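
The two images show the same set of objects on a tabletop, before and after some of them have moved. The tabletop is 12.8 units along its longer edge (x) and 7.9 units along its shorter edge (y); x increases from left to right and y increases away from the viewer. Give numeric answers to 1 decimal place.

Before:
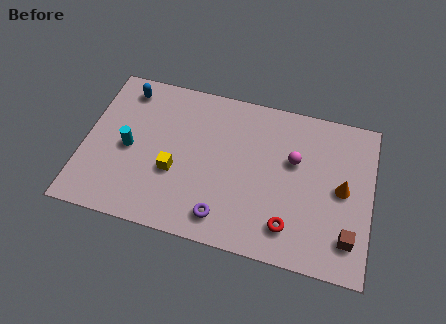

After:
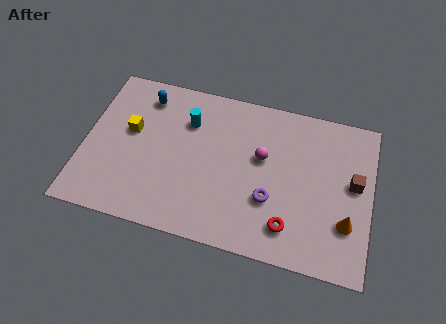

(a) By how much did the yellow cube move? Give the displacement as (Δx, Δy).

(-2.1, 1.6)

The yellow cube started near (4.1, 3.0) and ended near (2.0, 4.6).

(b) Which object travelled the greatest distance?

the cyan cylinder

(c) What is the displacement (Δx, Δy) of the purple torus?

(2.0, 1.4)

The purple torus was at about (6.4, 1.3) and moved to about (8.4, 2.7).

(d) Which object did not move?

the red torus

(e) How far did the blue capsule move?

0.9

From (1.6, 6.7) to (2.5, 6.5), the blue capsule covered √(0.9² + 0.2²) ≈ 0.9 units.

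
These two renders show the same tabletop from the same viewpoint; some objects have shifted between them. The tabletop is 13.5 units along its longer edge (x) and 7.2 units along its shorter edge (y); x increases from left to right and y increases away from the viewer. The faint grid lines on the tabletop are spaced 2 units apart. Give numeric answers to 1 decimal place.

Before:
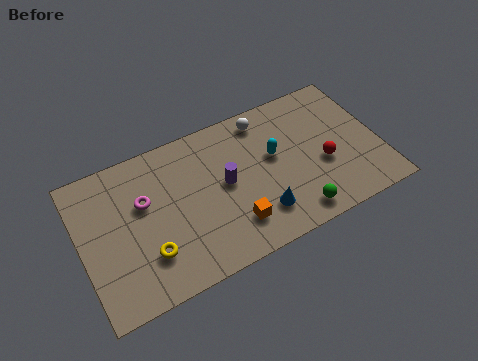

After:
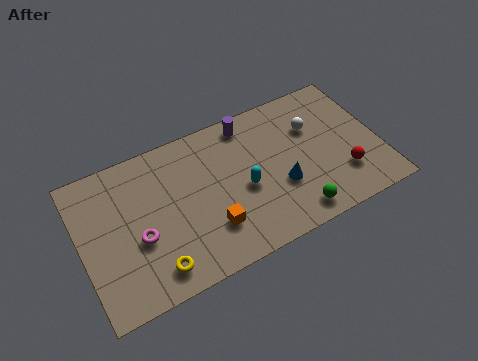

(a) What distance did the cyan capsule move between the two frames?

1.8

The cyan capsule was near (8.8, 4.2) before and (7.3, 3.2) after, so it travelled √(1.5² + 1.0²) ≈ 1.8 units.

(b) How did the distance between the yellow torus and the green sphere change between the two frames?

-0.3

They were about 6.6 units apart before and 6.3 after — 0.3 units closer together.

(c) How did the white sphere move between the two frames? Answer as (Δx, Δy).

(2.1, -1.3)

From the two frames, the white sphere sits at roughly (8.6, 6.2) before and (10.7, 4.9) after.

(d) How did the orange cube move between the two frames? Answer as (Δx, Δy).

(-1.0, 0.3)

From the two frames, the orange cube sits at roughly (6.6, 1.7) before and (5.6, 2.0) after.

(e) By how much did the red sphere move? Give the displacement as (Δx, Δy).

(0.8, -0.9)

The red sphere started near (10.9, 2.9) and ended near (11.7, 2.0).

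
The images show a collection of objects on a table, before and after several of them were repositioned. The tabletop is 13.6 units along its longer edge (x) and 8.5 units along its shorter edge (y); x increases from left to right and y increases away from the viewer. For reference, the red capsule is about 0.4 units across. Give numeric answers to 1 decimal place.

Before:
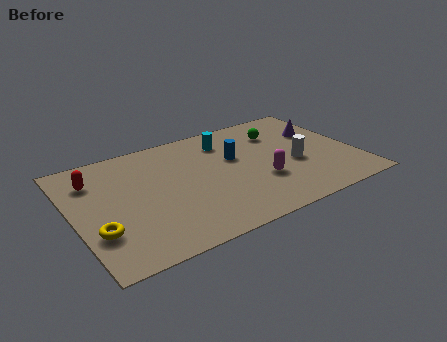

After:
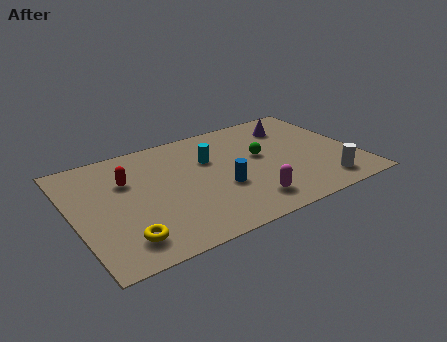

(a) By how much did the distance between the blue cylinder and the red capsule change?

-1.9

Before: roughly 6.8 units apart; after: 4.9. That's 1.9 units closer together.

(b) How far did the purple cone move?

1.6

The purple cone was near (12.2, 5.6) before and (11.0, 6.6) after, so it travelled √(1.2² + 1.0²) ≈ 1.6 units.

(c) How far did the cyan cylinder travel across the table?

1.5

The cyan cylinder was near (7.7, 6.7) before and (6.7, 5.6) after, so it travelled √(1.0² + 1.1²) ≈ 1.5 units.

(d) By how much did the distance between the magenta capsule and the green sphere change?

-0.3

They were about 3.7 units apart before and 3.4 after — 0.3 units closer together.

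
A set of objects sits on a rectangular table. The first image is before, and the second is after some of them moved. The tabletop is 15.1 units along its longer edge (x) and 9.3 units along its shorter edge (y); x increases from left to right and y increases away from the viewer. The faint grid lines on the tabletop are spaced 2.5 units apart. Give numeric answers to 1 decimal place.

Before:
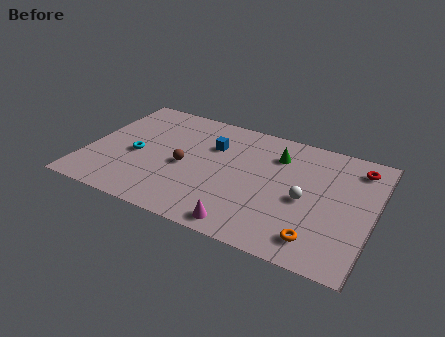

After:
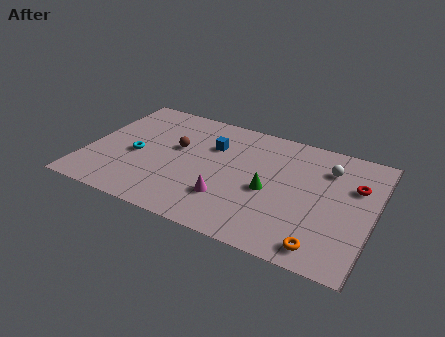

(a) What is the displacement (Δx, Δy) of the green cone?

(-0.1, -2.9)

The green cone was at about (9.8, 7.0) and moved to about (9.7, 4.1).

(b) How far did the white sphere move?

2.9

The white sphere moved from about (11.6, 4.2) to (12.5, 7.0), a distance of √(0.9² + 2.8²) ≈ 2.9.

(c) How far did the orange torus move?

0.5

From (12.5, 1.6) to (12.8, 1.2), the orange torus covered √(0.3² + 0.4²) ≈ 0.5 units.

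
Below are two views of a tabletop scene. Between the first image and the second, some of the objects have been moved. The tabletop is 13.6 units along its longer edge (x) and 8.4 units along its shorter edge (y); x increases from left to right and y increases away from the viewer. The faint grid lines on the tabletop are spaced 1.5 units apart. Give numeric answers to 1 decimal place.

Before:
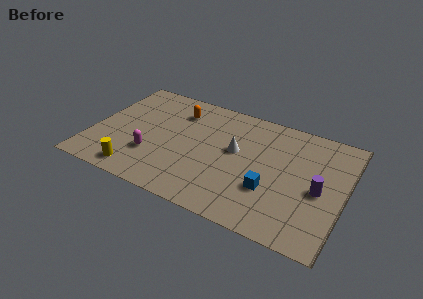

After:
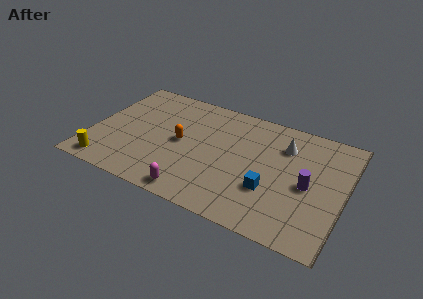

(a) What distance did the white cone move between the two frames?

2.9

The white cone moved from about (7.7, 4.8) to (10.2, 6.2), a distance of √(2.5² + 1.4²) ≈ 2.9.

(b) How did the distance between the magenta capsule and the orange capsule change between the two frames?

-0.5

The distance was about 4.0 in the first image and 3.5 in the second, so they moved 0.5 units closer together.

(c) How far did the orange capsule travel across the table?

2.4

The orange capsule moved from about (4.3, 6.5) to (4.8, 4.2), a distance of √(0.5² + 2.3²) ≈ 2.4.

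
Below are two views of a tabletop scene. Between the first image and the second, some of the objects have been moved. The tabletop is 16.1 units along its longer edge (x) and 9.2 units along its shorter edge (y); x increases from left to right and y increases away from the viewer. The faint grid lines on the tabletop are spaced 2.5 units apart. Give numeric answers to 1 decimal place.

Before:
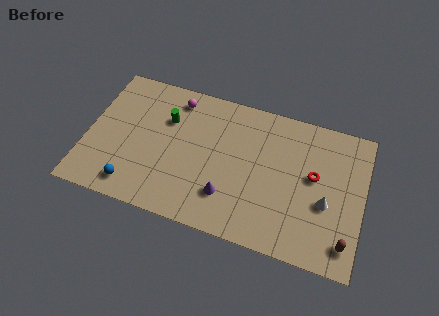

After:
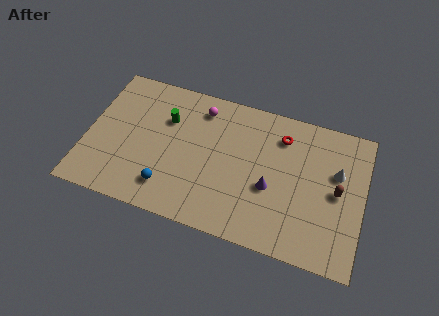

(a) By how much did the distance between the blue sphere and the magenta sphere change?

-0.8

Before: roughly 6.7 units apart; after: 5.9. That's 0.8 units closer together.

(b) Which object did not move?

the green cylinder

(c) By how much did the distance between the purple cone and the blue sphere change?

+0.6

Before: roughly 5.5 units apart; after: 6.1. That's 0.6 units further apart.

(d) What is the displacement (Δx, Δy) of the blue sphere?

(2.0, 0.5)

From the two frames, the blue sphere sits at roughly (3.0, 1.4) before and (5.0, 1.9) after.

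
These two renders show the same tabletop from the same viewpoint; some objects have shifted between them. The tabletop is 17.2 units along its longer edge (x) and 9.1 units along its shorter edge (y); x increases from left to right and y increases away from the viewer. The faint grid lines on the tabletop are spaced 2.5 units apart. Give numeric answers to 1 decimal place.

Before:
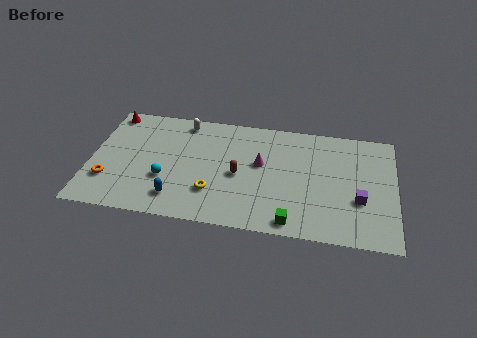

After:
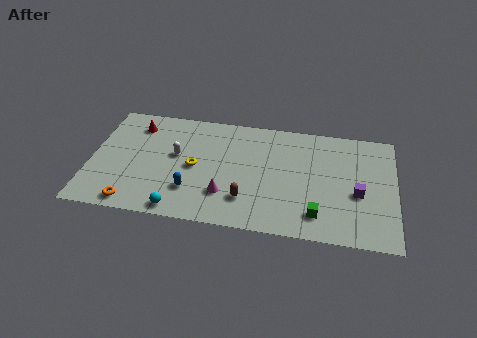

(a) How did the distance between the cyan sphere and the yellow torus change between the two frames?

+0.8

They were about 2.8 units apart before and 3.6 after — 0.8 units further apart.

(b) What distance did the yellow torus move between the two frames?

2.1

The yellow torus was near (7.0, 2.6) before and (5.9, 4.4) after, so it travelled √(1.1² + 1.8²) ≈ 2.1 units.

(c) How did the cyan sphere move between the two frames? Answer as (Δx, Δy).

(0.9, -2.3)

The cyan sphere was at about (4.3, 3.2) and moved to about (5.2, 0.9).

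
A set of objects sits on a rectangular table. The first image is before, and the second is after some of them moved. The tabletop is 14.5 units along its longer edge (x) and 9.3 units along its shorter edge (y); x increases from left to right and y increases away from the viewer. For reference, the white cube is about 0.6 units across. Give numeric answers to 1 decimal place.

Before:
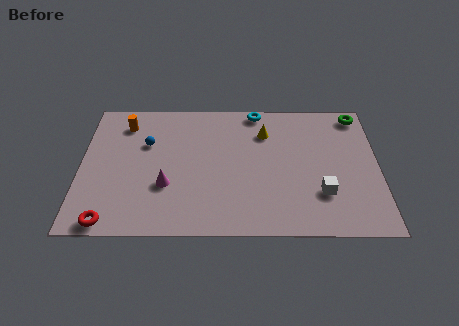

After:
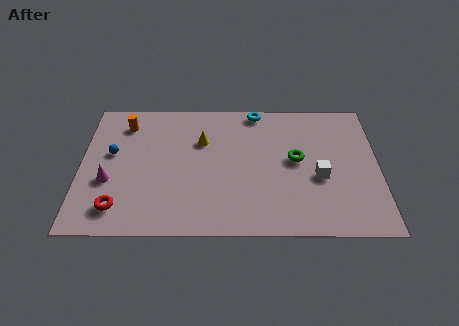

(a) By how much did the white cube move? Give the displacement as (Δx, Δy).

(-0.1, 1.1)

The white cube started near (11.7, 2.7) and ended near (11.6, 3.8).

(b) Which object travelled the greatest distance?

the green torus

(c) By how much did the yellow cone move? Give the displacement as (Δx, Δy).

(-3.1, -0.6)

From the two frames, the yellow cone sits at roughly (9.0, 6.9) before and (5.9, 6.3) after.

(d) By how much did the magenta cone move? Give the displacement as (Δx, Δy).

(-2.8, 0.3)

From the two frames, the magenta cone sits at roughly (4.2, 3.2) before and (1.4, 3.5) after.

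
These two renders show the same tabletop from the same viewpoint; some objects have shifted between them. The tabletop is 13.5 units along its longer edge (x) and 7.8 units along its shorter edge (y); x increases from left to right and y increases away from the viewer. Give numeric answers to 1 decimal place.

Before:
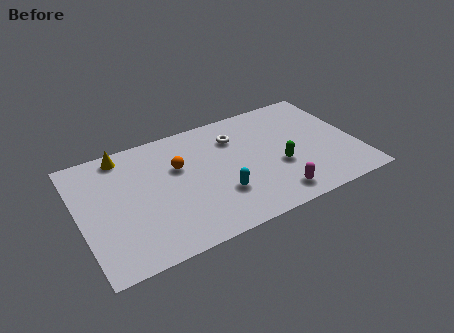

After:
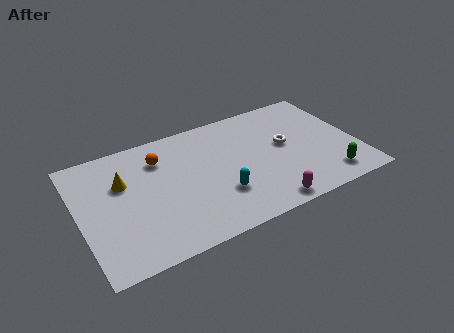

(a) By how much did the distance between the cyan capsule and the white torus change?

+0.4

They were about 3.6 units apart before and 4.0 after — 0.4 units further apart.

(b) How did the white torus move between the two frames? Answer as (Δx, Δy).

(2.3, -1.5)

The white torus started near (7.8, 5.8) and ended near (10.1, 4.3).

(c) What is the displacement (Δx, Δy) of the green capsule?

(2.2, -1.7)

The green capsule started near (9.6, 3.0) and ended near (11.8, 1.3).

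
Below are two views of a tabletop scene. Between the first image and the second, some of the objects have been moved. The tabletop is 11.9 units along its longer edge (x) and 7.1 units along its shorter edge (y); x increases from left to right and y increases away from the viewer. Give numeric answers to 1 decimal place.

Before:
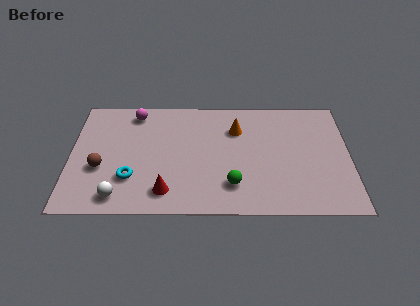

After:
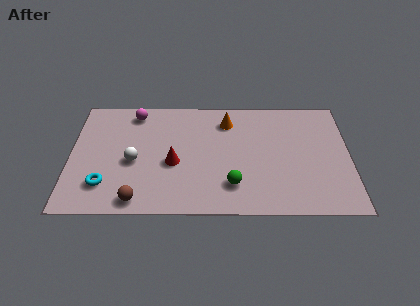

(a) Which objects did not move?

the green sphere and the magenta sphere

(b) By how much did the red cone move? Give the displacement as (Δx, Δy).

(0.3, 1.7)

From the two frames, the red cone sits at roughly (4.1, 1.3) before and (4.4, 3.0) after.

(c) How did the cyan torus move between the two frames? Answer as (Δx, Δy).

(-1.1, -0.4)

The cyan torus started near (2.6, 2.1) and ended near (1.5, 1.7).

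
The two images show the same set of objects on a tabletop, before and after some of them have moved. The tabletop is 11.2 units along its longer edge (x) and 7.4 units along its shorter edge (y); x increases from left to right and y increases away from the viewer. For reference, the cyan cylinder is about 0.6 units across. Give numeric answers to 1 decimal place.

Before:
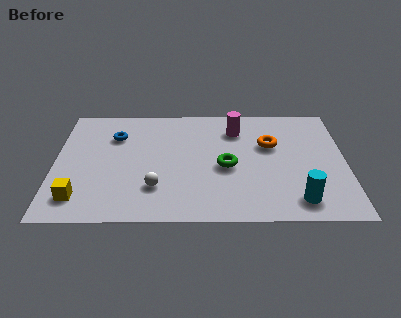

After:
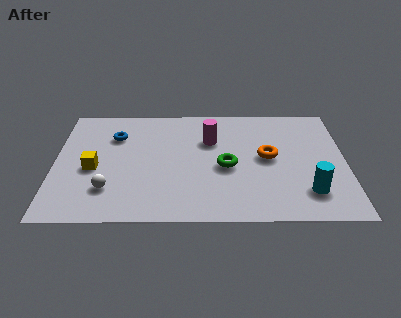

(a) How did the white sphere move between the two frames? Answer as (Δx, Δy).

(-1.8, -0.1)

The white sphere started near (3.9, 2.0) and ended near (2.1, 1.9).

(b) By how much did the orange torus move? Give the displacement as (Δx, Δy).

(-0.1, -0.8)

From the two frames, the orange torus sits at roughly (8.3, 4.7) before and (8.2, 3.9) after.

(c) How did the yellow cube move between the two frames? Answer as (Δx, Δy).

(0.5, 1.8)

The yellow cube started near (1.0, 1.4) and ended near (1.5, 3.2).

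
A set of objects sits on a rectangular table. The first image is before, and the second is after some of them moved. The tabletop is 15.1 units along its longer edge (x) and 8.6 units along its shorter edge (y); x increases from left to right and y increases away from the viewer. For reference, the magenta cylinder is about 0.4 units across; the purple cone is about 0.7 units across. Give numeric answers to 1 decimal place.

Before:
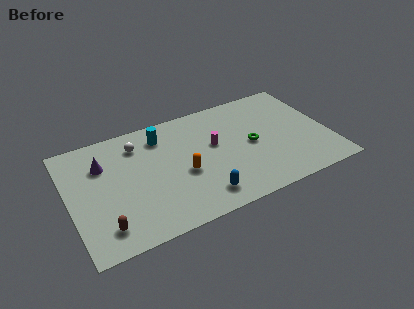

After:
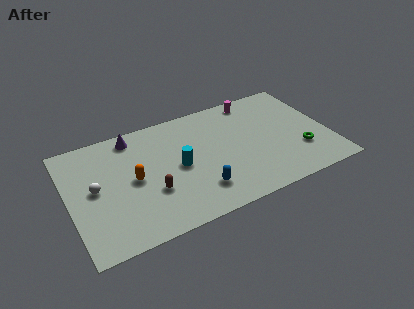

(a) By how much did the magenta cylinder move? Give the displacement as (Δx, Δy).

(2.7, 2.6)

From the two frames, the magenta cylinder sits at roughly (8.5, 5.0) before and (11.2, 7.6) after.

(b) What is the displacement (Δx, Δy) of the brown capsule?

(2.9, 1.4)

The brown capsule was at about (1.7, 1.6) and moved to about (4.6, 3.0).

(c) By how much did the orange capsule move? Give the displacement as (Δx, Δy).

(-2.8, 0.7)

The orange capsule started near (6.5, 3.6) and ended near (3.7, 4.3).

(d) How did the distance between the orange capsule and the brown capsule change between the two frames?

-3.6

Before: roughly 5.2 units apart; after: 1.6. That's 3.6 units closer together.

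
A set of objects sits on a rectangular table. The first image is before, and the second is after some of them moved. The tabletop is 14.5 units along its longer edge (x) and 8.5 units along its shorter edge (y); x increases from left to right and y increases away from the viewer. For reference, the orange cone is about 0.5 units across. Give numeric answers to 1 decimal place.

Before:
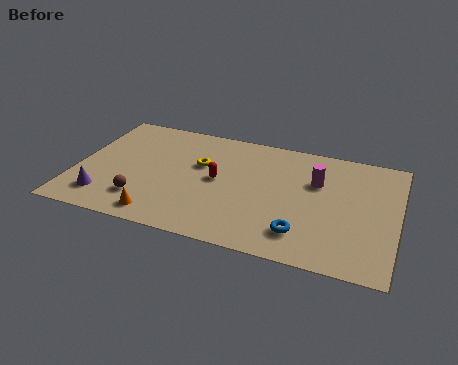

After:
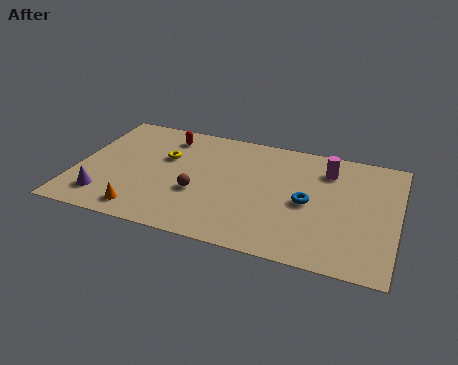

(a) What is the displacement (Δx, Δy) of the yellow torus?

(-1.6, 0.1)

From the two frames, the yellow torus sits at roughly (5.5, 5.3) before and (3.9, 5.4) after.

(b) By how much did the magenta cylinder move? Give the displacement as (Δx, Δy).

(0.4, 1.0)

From the two frames, the magenta cylinder sits at roughly (10.8, 5.6) before and (11.2, 6.6) after.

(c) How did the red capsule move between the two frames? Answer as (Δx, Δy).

(-2.6, 2.6)

From the two frames, the red capsule sits at roughly (6.4, 4.4) before and (3.8, 7.0) after.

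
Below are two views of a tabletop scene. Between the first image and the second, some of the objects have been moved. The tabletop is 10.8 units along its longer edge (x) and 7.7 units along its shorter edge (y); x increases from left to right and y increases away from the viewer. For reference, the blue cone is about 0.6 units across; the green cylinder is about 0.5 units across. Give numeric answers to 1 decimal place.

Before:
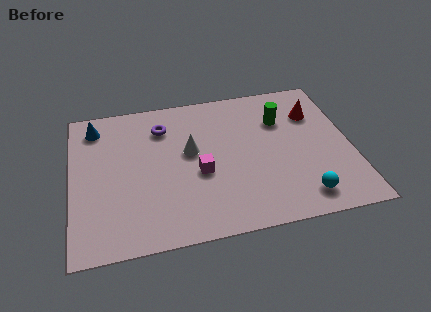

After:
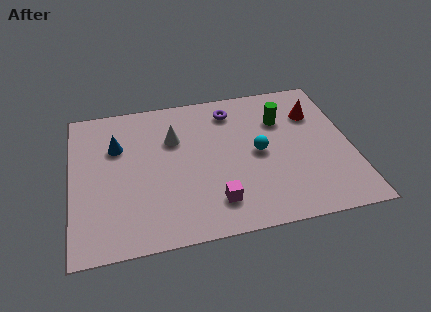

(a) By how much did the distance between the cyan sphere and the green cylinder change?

-2.3

They were about 4.2 units apart before and 1.9 after — 2.3 units closer together.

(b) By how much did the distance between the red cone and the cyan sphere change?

-1.5

Before: roughly 4.4 units apart; after: 2.9. That's 1.5 units closer together.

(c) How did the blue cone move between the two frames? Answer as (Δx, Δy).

(0.8, -1.2)

The blue cone started near (1.0, 6.4) and ended near (1.8, 5.2).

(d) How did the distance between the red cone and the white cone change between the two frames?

+0.5

They were about 5.0 units apart before and 5.5 after — 0.5 units further apart.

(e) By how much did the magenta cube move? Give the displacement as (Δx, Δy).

(0.5, -1.6)

The magenta cube started near (4.9, 3.2) and ended near (5.4, 1.6).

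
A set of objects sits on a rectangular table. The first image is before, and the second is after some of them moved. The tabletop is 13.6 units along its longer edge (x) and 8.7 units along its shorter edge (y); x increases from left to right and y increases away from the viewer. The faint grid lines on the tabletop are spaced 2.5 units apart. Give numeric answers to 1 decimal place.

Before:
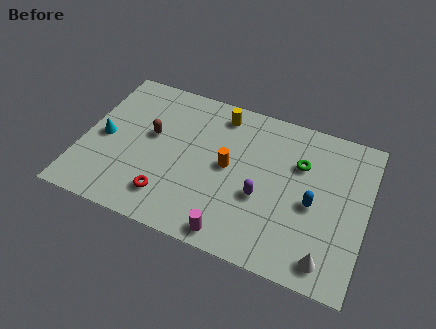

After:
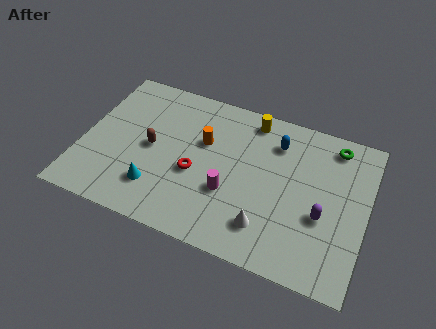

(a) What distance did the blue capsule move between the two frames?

3.4

The blue capsule moved from about (11.1, 3.9) to (9.1, 6.7), a distance of √(2.0² + 2.8²) ≈ 3.4.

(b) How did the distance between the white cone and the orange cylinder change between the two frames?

-1.0

They were about 6.0 units apart before and 5.0 after — 1.0 units closer together.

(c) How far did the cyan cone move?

3.4

The cyan cone was near (1.0, 4.1) before and (3.8, 2.1) after, so it travelled √(2.8² + 2.0²) ≈ 3.4 units.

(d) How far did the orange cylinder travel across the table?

1.6

From (7.0, 4.5) to (5.7, 5.5), the orange cylinder covered √(1.3² + 1.0²) ≈ 1.6 units.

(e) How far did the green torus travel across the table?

2.2

The green torus moved from about (10.3, 5.9) to (11.8, 7.5), a distance of √(1.5² + 1.6²) ≈ 2.2.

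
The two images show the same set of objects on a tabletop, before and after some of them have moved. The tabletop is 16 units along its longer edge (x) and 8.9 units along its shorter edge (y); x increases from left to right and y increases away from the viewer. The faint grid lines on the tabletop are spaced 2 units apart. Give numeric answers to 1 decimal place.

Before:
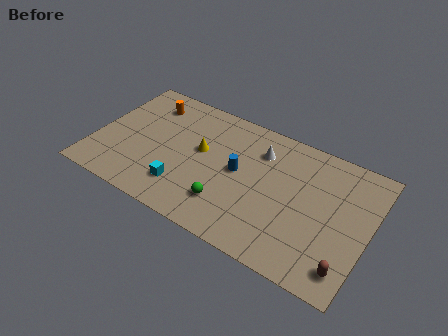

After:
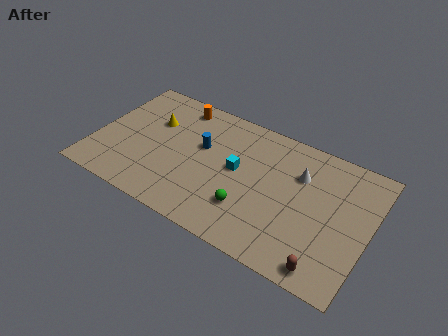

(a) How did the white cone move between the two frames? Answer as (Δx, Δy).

(2.4, -0.5)

From the two frames, the white cone sits at roughly (9.4, 6.7) before and (11.8, 6.2) after.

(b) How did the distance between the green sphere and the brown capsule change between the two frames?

-2.1

They were about 7.0 units apart before and 4.9 after — 2.1 units closer together.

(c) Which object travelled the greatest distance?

the cyan cube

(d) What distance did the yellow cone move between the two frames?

3.1

The yellow cone moved from about (6.1, 5.1) to (3.1, 5.9), a distance of √(3.0² + 0.8²) ≈ 3.1.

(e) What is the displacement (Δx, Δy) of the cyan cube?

(2.8, 2.7)

The cyan cube started near (5.5, 2.1) and ended near (8.3, 4.8).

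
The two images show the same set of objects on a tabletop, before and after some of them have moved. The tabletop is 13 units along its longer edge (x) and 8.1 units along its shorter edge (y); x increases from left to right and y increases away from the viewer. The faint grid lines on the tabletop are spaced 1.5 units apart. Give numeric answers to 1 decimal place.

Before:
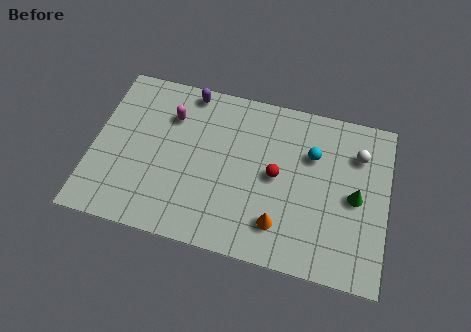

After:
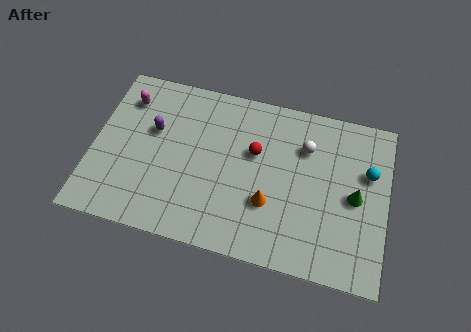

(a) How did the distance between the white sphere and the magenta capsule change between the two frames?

-0.3

Before: roughly 8.3 units apart; after: 8.0. That's 0.3 units closer together.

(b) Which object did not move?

the green cone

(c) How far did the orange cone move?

1.0

From (8.4, 1.8) to (7.9, 2.7), the orange cone covered √(0.5² + 0.9²) ≈ 1.0 units.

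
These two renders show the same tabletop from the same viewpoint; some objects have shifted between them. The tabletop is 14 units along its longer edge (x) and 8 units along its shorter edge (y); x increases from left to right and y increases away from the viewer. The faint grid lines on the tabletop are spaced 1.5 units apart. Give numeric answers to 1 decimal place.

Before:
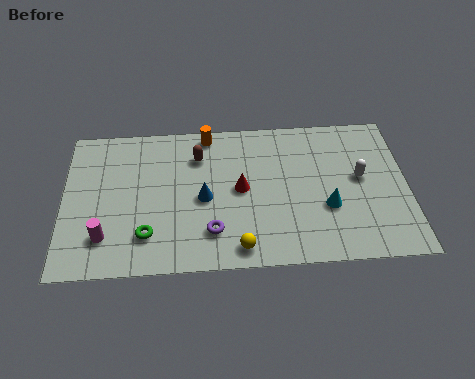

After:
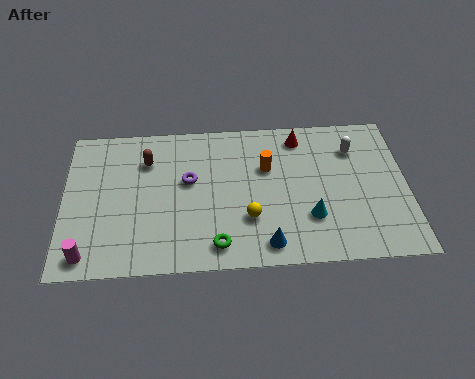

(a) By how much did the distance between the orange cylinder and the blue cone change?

+0.6

The distance was about 3.5 in the first image and 4.1 in the second, so they moved 0.6 units further apart.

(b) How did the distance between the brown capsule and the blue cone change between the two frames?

+4.5

The distance was about 2.3 in the first image and 6.8 in the second, so they moved 4.5 units further apart.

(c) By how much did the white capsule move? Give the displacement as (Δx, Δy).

(-0.2, 1.6)

The white capsule was at about (12.1, 4.4) and moved to about (11.9, 6.0).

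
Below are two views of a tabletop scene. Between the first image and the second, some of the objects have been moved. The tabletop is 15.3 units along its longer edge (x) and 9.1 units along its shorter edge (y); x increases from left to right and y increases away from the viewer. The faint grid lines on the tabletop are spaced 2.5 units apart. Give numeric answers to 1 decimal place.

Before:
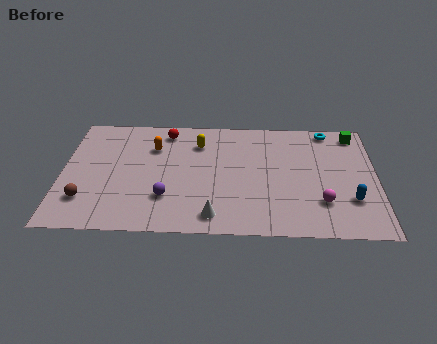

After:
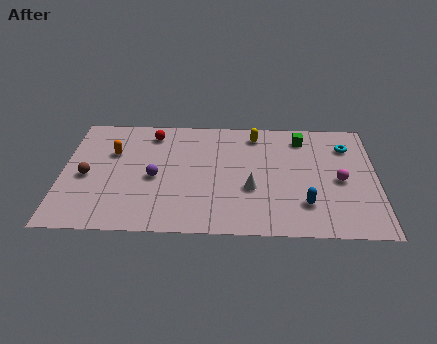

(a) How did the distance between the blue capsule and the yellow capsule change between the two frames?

-2.6

They were about 8.5 units apart before and 5.9 after — 2.6 units closer together.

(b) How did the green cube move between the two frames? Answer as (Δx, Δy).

(-2.6, -0.4)

The green cube was at about (14.3, 7.9) and moved to about (11.7, 7.5).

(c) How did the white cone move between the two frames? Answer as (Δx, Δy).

(1.8, 2.1)

The white cone was at about (7.4, 1.3) and moved to about (9.2, 3.4).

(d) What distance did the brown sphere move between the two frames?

1.8

From (1.2, 2.3) to (1.2, 4.1), the brown sphere covered √(0.0² + 1.8²) ≈ 1.8 units.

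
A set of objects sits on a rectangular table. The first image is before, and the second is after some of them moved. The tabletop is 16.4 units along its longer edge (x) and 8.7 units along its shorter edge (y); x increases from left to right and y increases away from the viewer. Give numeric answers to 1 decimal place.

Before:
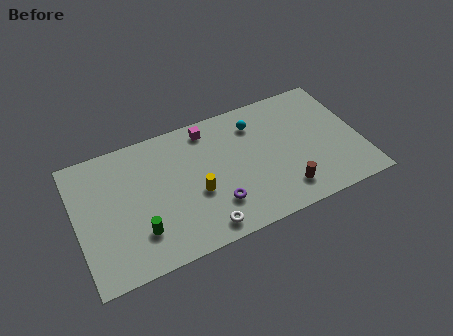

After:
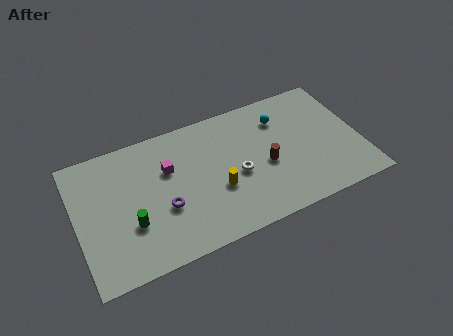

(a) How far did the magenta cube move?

3.1

The magenta cube moved from about (7.9, 7.5) to (5.4, 5.7), a distance of √(2.5² + 1.8²) ≈ 3.1.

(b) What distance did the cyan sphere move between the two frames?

1.5

The cyan sphere was near (10.6, 6.8) before and (12.1, 6.6) after, so it travelled √(1.5² + 0.2²) ≈ 1.5 units.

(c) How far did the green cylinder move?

0.8

From (3.4, 2.3) to (3.0, 3.0), the green cylinder covered √(0.4² + 0.7²) ≈ 0.8 units.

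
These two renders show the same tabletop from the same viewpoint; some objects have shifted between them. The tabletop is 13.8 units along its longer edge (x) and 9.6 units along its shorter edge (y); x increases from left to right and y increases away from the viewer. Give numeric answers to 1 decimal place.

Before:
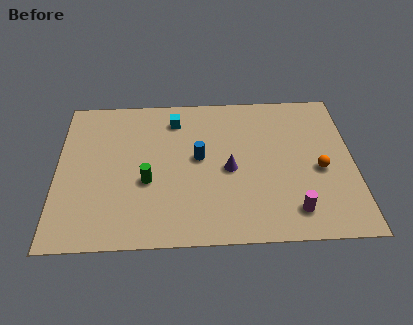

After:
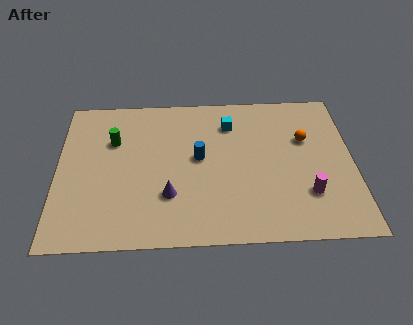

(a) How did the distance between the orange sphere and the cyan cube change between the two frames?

-3.9

Before: roughly 7.6 units apart; after: 3.7. That's 3.9 units closer together.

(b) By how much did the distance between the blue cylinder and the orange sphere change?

-0.6

They were about 5.7 units apart before and 5.1 after — 0.6 units closer together.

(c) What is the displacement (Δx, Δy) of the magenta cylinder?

(0.7, 1.0)

From the two frames, the magenta cylinder sits at roughly (10.9, 1.7) before and (11.6, 2.7) after.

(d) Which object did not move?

the blue cylinder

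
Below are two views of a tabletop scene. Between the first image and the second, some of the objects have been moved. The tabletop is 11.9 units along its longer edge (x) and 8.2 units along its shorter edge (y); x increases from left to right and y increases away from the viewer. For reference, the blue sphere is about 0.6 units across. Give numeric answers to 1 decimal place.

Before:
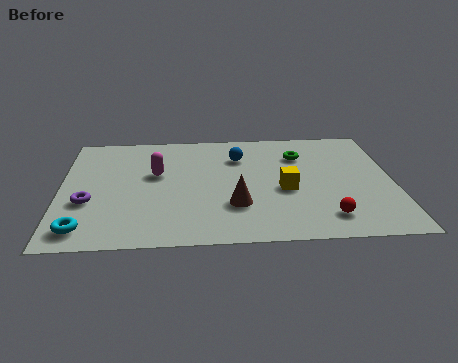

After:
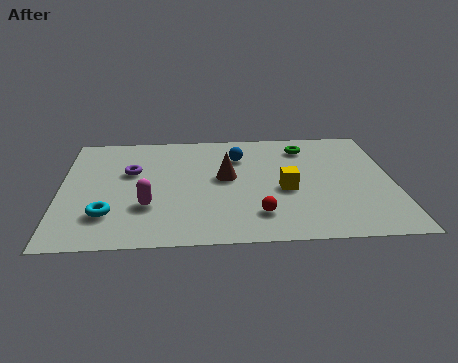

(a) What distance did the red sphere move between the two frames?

2.4

The red sphere moved from about (9.4, 1.5) to (7.0, 1.8), a distance of √(2.4² + 0.3²) ≈ 2.4.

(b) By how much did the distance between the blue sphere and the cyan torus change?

-1.2

Before: roughly 7.3 units apart; after: 6.1. That's 1.2 units closer together.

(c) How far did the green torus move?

0.6

The green torus moved from about (8.6, 6.0) to (8.8, 6.6), a distance of √(0.2² + 0.6²) ≈ 0.6.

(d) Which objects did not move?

the blue sphere and the yellow cube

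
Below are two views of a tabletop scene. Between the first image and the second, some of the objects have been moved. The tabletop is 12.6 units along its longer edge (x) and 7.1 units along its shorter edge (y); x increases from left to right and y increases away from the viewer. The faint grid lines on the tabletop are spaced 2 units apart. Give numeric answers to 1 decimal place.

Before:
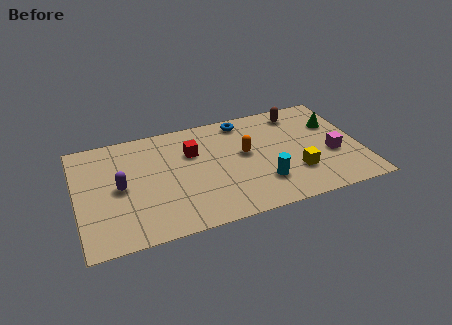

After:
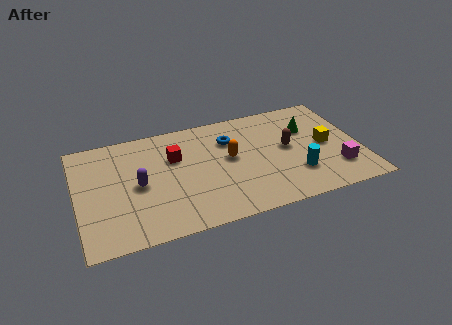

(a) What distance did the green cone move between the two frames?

1.2

The green cone moved from about (11.6, 4.8) to (10.4, 4.8), a distance of √(1.2² + 0.0²) ≈ 1.2.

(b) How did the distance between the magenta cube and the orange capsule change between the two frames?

+1.1

The distance was about 4.0 in the first image and 5.1 in the second, so they moved 1.1 units further apart.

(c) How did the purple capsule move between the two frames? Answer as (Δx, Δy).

(0.8, -0.1)

The purple capsule was at about (1.9, 3.5) and moved to about (2.7, 3.4).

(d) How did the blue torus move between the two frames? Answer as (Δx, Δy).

(-0.7, -1.1)

The blue torus started near (7.6, 6.2) and ended near (6.9, 5.1).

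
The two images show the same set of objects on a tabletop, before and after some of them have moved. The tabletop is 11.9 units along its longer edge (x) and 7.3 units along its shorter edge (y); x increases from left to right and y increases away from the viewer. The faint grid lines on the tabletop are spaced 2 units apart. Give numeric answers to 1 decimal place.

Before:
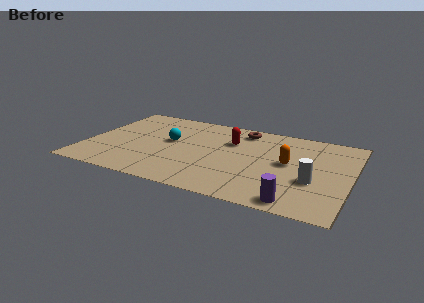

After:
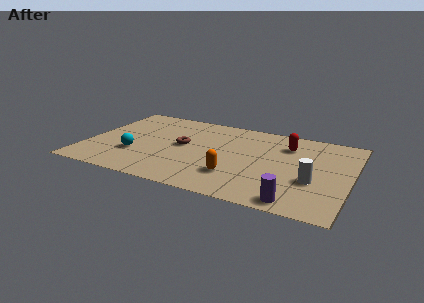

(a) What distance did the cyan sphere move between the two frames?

2.2

The cyan sphere was near (3.7, 4.1) before and (2.3, 2.4) after, so it travelled √(1.4² + 1.7²) ≈ 2.2 units.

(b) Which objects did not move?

the purple cylinder and the white cylinder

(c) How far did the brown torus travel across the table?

3.4

From (6.8, 6.2) to (4.3, 3.9), the brown torus covered √(2.5² + 2.3²) ≈ 3.4 units.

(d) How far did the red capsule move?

2.5

The red capsule moved from about (6.4, 5.0) to (8.9, 5.5), a distance of √(2.5² + 0.5²) ≈ 2.5.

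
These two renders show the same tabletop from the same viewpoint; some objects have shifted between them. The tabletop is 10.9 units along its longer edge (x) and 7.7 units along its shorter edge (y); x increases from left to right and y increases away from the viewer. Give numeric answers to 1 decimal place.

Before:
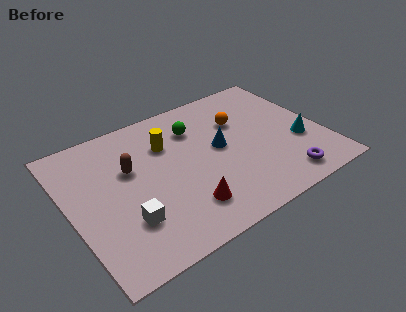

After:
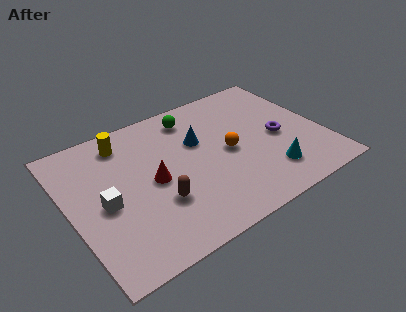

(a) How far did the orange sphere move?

1.7

From (7.6, 5.2) to (6.8, 3.7), the orange sphere covered √(0.8² + 1.5²) ≈ 1.7 units.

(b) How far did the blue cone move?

1.1

The blue cone moved from about (6.5, 4.1) to (5.7, 4.9), a distance of √(0.8² + 0.8²) ≈ 1.1.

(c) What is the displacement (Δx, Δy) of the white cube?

(-0.7, 1.3)

The white cube was at about (2.1, 2.2) and moved to about (1.4, 3.5).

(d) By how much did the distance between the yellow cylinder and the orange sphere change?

+1.7

They were about 3.2 units apart before and 4.9 after — 1.7 units further apart.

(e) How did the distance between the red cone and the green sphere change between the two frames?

-0.7

They were about 4.2 units apart before and 3.5 after — 0.7 units closer together.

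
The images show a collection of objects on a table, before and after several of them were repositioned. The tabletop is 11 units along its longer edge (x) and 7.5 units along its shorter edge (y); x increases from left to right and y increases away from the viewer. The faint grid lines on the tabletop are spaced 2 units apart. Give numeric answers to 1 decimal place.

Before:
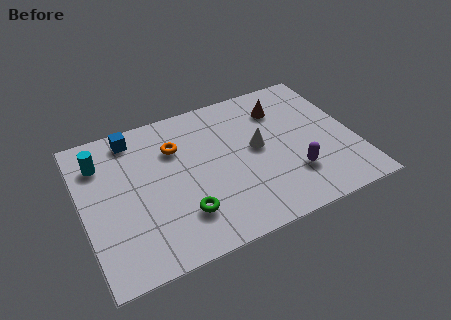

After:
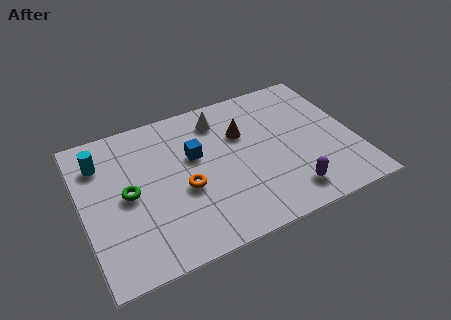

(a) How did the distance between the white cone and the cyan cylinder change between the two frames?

-1.5

They were about 6.4 units apart before and 4.9 after — 1.5 units closer together.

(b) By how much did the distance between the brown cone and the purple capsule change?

+0.4

The distance was about 3.6 in the first image and 4.0 in the second, so they moved 0.4 units further apart.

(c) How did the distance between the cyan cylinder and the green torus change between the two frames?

-2.6

They were about 4.8 units apart before and 2.2 after — 2.6 units closer together.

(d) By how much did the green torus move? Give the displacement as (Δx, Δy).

(-2.0, 1.8)

The green torus was at about (3.8, 1.9) and moved to about (1.8, 3.7).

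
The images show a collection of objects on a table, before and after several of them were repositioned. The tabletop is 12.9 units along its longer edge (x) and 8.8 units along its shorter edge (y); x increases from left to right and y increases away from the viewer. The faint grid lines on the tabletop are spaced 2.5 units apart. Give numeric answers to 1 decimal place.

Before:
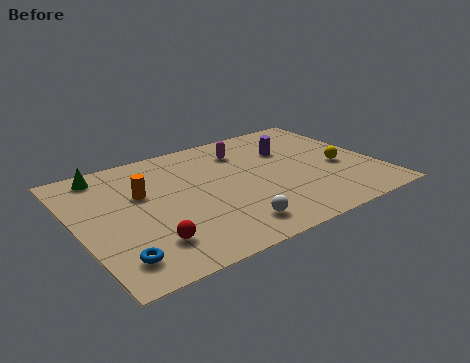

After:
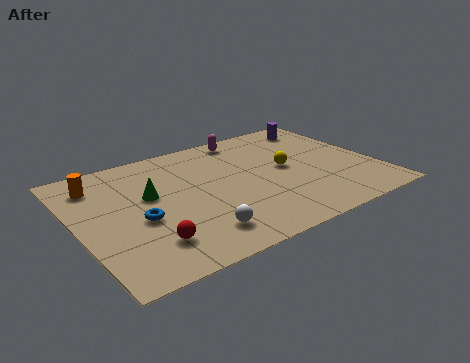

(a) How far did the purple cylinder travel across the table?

2.3

The purple cylinder moved from about (9.5, 6.0) to (11.3, 7.4), a distance of √(1.8² + 1.4²) ≈ 2.3.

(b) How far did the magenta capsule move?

1.0

From (7.6, 6.8) to (7.9, 7.8), the magenta capsule covered √(0.3² + 1.0²) ≈ 1.0 units.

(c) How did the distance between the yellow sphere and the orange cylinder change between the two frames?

-0.3

Before: roughly 8.6 units apart; after: 8.3. That's 0.3 units closer together.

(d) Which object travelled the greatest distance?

the green cone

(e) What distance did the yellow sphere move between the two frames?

2.4

The yellow sphere was near (11.3, 3.7) before and (9.1, 4.6) after, so it travelled √(2.2² + 0.9²) ≈ 2.4 units.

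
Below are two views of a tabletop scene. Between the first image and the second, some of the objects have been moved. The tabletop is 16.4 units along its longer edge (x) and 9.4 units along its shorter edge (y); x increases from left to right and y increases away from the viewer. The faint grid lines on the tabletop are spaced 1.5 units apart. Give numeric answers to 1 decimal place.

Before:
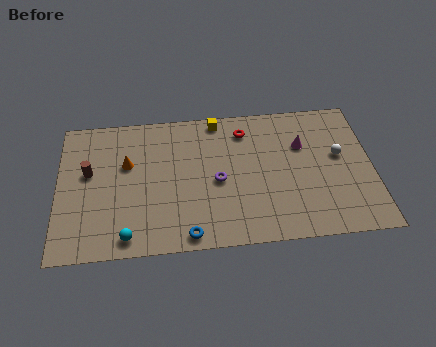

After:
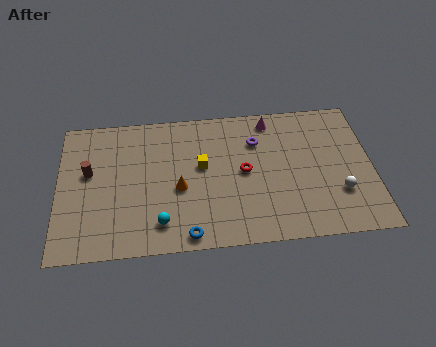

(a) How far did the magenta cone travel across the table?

2.5

The magenta cone was near (12.8, 6.3) before and (11.2, 8.2) after, so it travelled √(1.6² + 1.9²) ≈ 2.5 units.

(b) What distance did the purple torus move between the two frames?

3.3

The purple torus was near (8.3, 4.3) before and (10.4, 6.8) after, so it travelled √(2.1² + 2.5²) ≈ 3.3 units.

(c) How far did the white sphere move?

2.5

The white sphere moved from about (14.7, 5.4) to (14.6, 2.9), a distance of √(0.1² + 2.5²) ≈ 2.5.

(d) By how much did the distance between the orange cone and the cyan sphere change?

-2.4

Before: roughly 4.8 units apart; after: 2.4. That's 2.4 units closer together.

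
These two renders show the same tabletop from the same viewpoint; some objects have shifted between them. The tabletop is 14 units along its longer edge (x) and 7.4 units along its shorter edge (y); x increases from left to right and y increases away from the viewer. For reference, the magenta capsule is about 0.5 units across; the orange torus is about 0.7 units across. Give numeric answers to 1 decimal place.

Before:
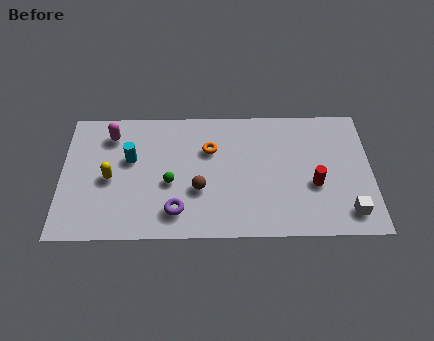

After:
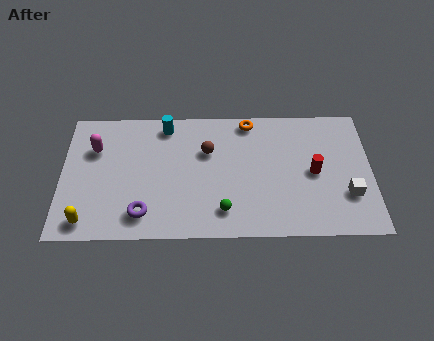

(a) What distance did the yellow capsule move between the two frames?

2.6

The yellow capsule was near (2.2, 3.4) before and (1.2, 1.0) after, so it travelled √(1.0² + 2.4²) ≈ 2.6 units.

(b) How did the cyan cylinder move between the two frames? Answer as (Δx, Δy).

(1.6, 1.9)

The cyan cylinder was at about (3.1, 4.5) and moved to about (4.7, 6.4).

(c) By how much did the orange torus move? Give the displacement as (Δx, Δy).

(1.8, 1.6)

The orange torus was at about (6.7, 5.0) and moved to about (8.5, 6.6).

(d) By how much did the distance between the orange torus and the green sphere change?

+2.6

The distance was about 2.6 in the first image and 5.2 in the second, so they moved 2.6 units further apart.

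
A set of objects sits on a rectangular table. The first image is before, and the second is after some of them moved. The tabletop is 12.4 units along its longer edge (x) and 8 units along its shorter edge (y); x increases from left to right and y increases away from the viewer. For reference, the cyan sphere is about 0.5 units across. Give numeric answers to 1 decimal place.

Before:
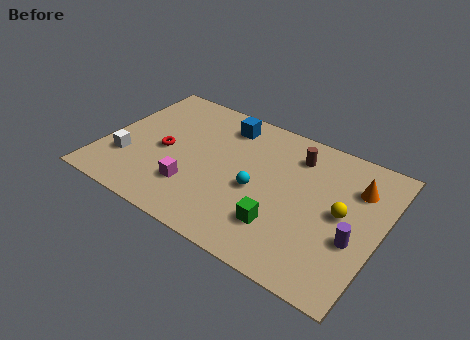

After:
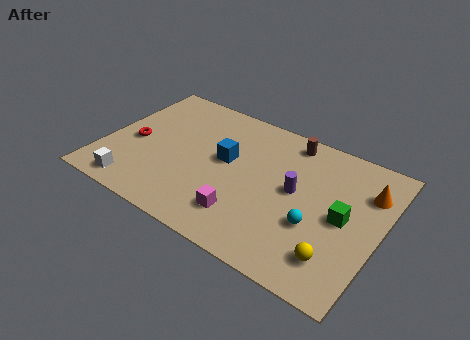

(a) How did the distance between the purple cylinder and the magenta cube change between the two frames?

-4.0

Before: roughly 7.1 units apart; after: 3.1. That's 4.0 units closer together.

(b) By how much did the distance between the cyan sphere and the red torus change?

+4.1

They were about 4.3 units apart before and 8.4 after — 4.1 units further apart.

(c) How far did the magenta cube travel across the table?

2.4

The magenta cube moved from about (4.3, 2.2) to (6.7, 1.8), a distance of √(2.4² + 0.4²) ≈ 2.4.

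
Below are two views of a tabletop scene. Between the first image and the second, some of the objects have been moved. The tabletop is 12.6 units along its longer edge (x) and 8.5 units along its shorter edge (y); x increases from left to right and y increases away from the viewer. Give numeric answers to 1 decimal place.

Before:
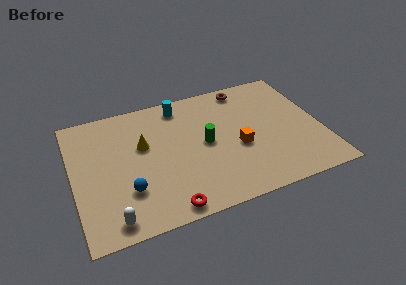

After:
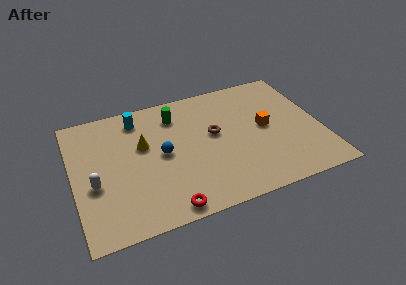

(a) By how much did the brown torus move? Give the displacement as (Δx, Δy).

(-1.9, -2.7)

The brown torus started near (9.1, 7.5) and ended near (7.2, 4.8).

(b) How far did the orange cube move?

1.7

From (8.3, 3.5) to (9.8, 4.4), the orange cube covered √(1.5² + 0.9²) ≈ 1.7 units.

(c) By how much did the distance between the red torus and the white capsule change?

+1.6

The distance was about 2.7 in the first image and 4.3 in the second, so they moved 1.6 units further apart.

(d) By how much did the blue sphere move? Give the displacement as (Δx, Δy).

(1.9, 1.8)

From the two frames, the blue sphere sits at roughly (2.6, 2.5) before and (4.5, 4.3) after.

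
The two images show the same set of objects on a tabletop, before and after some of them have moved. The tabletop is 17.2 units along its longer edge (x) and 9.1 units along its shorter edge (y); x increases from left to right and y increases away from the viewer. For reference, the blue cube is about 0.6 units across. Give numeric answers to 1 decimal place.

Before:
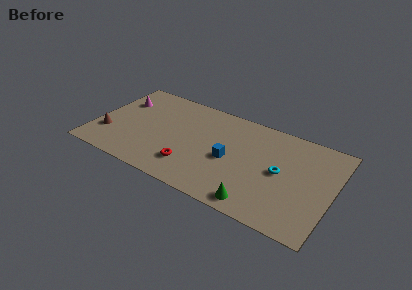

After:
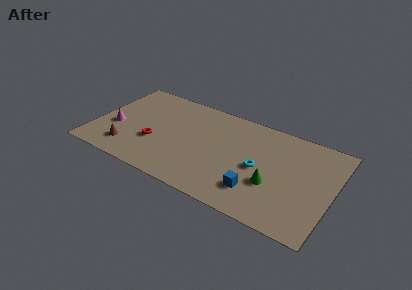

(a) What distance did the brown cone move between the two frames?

1.8

The brown cone moved from about (1.1, 2.7) to (2.7, 1.9), a distance of √(1.6² + 0.8²) ≈ 1.8.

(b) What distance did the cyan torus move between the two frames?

1.5

The cyan torus moved from about (13.5, 4.6) to (12.0, 4.3), a distance of √(1.5² + 0.3²) ≈ 1.5.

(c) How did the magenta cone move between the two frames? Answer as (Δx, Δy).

(0.0, -2.8)

The magenta cone was at about (1.5, 6.4) and moved to about (1.5, 3.6).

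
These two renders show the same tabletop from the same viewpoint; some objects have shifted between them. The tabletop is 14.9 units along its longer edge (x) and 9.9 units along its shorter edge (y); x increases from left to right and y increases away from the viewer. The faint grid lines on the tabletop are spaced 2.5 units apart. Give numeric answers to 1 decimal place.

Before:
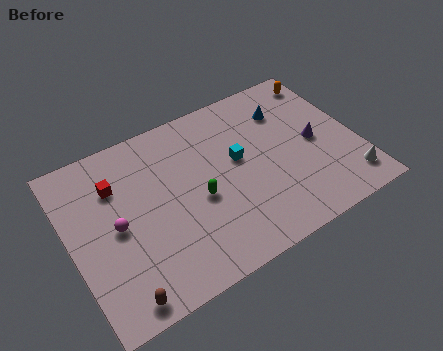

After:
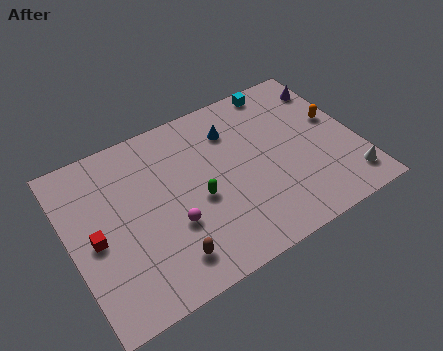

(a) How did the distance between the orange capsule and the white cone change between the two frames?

-2.8

The distance was about 6.8 in the first image and 4.0 in the second, so they moved 2.8 units closer together.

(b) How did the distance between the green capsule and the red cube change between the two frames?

+0.5

The distance was about 4.8 in the first image and 5.3 in the second, so they moved 0.5 units further apart.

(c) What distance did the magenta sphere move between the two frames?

3.0

The magenta sphere moved from about (2.3, 4.8) to (5.0, 3.5), a distance of √(2.7² + 1.3²) ≈ 3.0.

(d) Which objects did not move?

the white cone and the green capsule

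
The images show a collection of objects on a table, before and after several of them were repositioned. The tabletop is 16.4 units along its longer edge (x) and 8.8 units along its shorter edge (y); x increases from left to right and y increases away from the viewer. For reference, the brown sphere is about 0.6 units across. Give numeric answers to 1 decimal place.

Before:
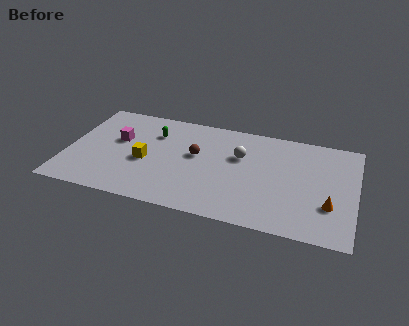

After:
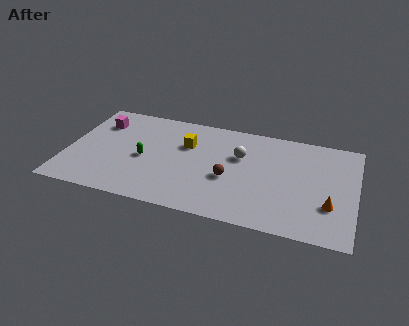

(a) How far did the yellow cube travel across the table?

3.0

From (4.5, 3.8) to (6.7, 5.9), the yellow cube covered √(2.2² + 2.1²) ≈ 3.0 units.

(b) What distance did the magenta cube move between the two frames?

1.8

From (2.8, 5.3) to (1.6, 6.6), the magenta cube covered √(1.2² + 1.3²) ≈ 1.8 units.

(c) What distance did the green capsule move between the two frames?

2.4

The green capsule was near (4.8, 6.4) before and (4.4, 4.0) after, so it travelled √(0.4² + 2.4²) ≈ 2.4 units.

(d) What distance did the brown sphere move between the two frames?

2.5

From (7.3, 5.1) to (9.3, 3.6), the brown sphere covered √(2.0² + 1.5²) ≈ 2.5 units.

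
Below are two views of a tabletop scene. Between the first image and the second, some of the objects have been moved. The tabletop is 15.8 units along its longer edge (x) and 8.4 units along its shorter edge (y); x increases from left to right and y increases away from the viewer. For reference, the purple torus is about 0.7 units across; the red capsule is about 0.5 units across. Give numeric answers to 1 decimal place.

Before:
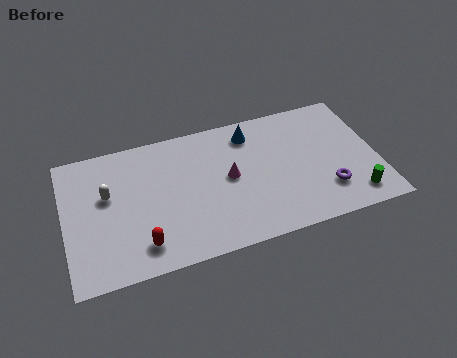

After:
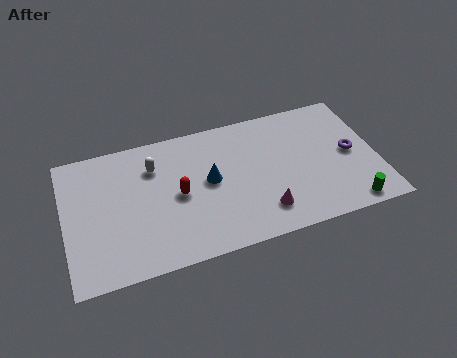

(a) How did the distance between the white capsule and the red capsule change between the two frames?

-1.4

The distance was about 3.8 in the first image and 2.4 in the second, so they moved 1.4 units closer together.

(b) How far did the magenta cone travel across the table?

3.0

From (8.3, 4.4) to (9.8, 1.8), the magenta cone covered √(1.5² + 2.6²) ≈ 3.0 units.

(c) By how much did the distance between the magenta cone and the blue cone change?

+0.9

The distance was about 2.8 in the first image and 3.7 in the second, so they moved 0.9 units further apart.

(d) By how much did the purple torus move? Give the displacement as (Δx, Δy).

(1.4, 2.0)

The purple torus started near (13.1, 2.2) and ended near (14.5, 4.2).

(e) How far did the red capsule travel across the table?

3.2

The red capsule was near (3.7, 1.6) before and (5.7, 4.1) after, so it travelled √(2.0² + 2.5²) ≈ 3.2 units.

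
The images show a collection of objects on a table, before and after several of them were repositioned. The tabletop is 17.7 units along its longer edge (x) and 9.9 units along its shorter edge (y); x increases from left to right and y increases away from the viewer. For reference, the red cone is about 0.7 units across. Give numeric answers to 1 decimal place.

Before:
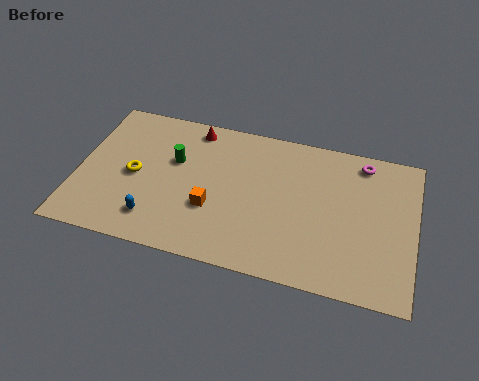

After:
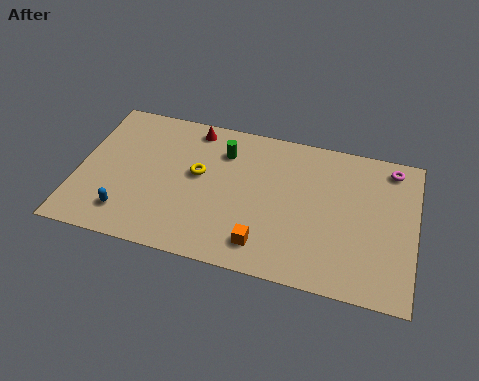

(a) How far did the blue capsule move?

1.5

The blue capsule moved from about (4.3, 2.0) to (2.8, 2.0), a distance of √(1.5² + 0.0²) ≈ 1.5.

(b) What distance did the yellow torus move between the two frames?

3.4

The yellow torus moved from about (3.0, 4.7) to (6.3, 5.6), a distance of √(3.3² + 0.9²) ≈ 3.4.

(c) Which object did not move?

the red cone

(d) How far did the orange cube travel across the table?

3.3

The orange cube was near (7.2, 3.5) before and (10.0, 1.8) after, so it travelled √(2.8² + 1.7²) ≈ 3.3 units.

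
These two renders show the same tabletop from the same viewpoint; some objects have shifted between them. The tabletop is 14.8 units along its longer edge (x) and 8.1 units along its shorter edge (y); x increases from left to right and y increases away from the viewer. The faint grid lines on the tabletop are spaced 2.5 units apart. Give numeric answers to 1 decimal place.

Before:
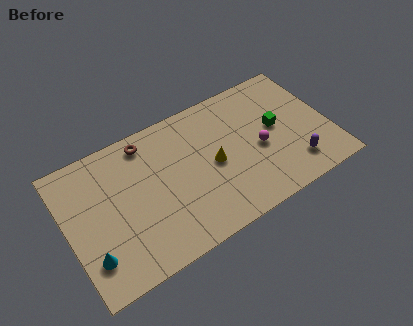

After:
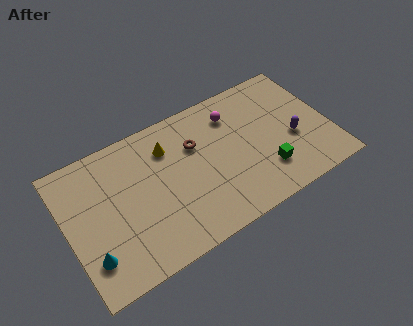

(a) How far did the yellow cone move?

3.2

The yellow cone moved from about (8.2, 3.9) to (5.9, 6.1), a distance of √(2.3² + 2.2²) ≈ 3.2.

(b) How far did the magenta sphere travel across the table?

2.9

From (10.8, 3.6) to (9.7, 6.3), the magenta sphere covered √(1.1² + 2.7²) ≈ 2.9 units.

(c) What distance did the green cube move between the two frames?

2.5

The green cube was near (11.9, 4.4) before and (10.9, 2.1) after, so it travelled √(1.0² + 2.3²) ≈ 2.5 units.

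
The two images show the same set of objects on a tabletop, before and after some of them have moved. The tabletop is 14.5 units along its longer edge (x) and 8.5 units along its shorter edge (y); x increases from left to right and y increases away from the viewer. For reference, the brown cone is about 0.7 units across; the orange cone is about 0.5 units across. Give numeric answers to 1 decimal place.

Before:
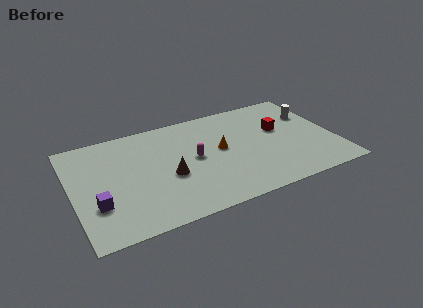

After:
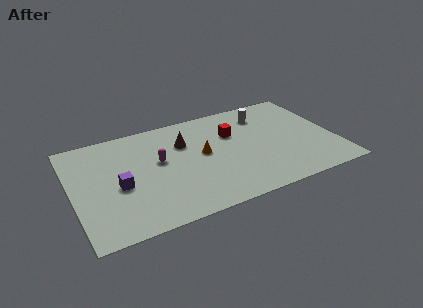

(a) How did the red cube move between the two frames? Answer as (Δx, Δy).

(-2.6, 0.6)

The red cube was at about (11.6, 5.1) and moved to about (9.0, 5.7).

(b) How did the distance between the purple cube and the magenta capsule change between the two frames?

-3.2

The distance was about 5.8 in the first image and 2.6 in the second, so they moved 3.2 units closer together.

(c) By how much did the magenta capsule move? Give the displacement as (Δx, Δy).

(-1.9, 0.5)

The magenta capsule was at about (6.7, 4.4) and moved to about (4.8, 4.9).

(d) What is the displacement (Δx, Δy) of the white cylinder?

(-2.6, 0.9)

The white cylinder started near (13.5, 5.8) and ended near (10.9, 6.7).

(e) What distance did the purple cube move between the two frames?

1.6

The purple cube was near (1.2, 2.7) before and (2.5, 3.7) after, so it travelled √(1.3² + 1.0²) ≈ 1.6 units.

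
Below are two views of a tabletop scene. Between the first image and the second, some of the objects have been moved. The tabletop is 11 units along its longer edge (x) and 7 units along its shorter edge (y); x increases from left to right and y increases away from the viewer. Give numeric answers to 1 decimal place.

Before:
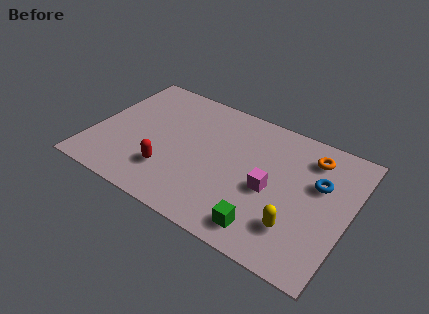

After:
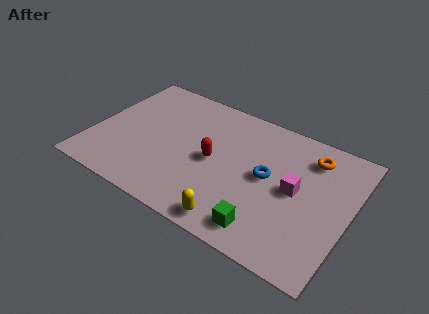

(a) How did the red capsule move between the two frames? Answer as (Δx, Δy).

(1.7, 1.5)

The red capsule was at about (3.5, 1.9) and moved to about (5.2, 3.4).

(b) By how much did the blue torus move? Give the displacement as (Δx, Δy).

(-2.1, -0.7)

The blue torus started near (9.6, 4.4) and ended near (7.5, 3.7).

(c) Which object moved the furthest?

the yellow capsule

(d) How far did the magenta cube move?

1.1

From (7.7, 3.1) to (8.7, 3.6), the magenta cube covered √(1.0² + 0.5²) ≈ 1.1 units.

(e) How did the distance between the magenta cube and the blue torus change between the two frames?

-1.1

Before: roughly 2.3 units apart; after: 1.2. That's 1.1 units closer together.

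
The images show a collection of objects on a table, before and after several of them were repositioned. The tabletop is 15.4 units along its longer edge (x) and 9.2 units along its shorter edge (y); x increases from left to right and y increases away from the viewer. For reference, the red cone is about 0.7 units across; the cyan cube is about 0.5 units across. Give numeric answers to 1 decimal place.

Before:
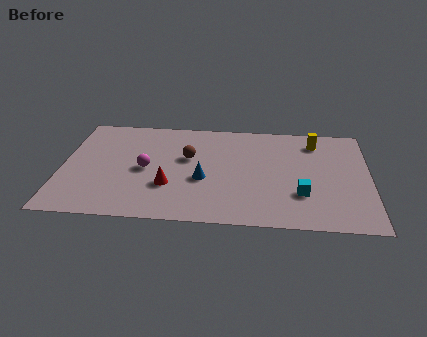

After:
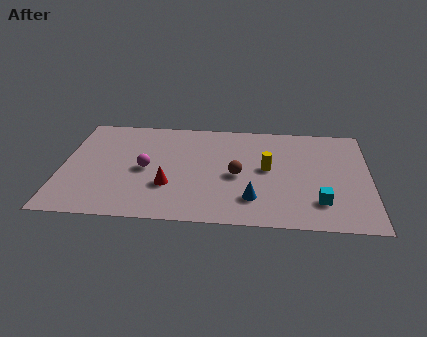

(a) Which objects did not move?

the red cone and the magenta sphere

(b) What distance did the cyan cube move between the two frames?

1.1

The cyan cube was near (12.0, 2.8) before and (12.9, 2.2) after, so it travelled √(0.9² + 0.6²) ≈ 1.1 units.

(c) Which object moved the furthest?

the yellow cylinder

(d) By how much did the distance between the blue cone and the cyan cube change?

-1.7

They were about 5.0 units apart before and 3.3 after — 1.7 units closer together.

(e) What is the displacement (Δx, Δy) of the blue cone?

(2.5, -1.5)

The blue cone started near (7.1, 3.7) and ended near (9.6, 2.2).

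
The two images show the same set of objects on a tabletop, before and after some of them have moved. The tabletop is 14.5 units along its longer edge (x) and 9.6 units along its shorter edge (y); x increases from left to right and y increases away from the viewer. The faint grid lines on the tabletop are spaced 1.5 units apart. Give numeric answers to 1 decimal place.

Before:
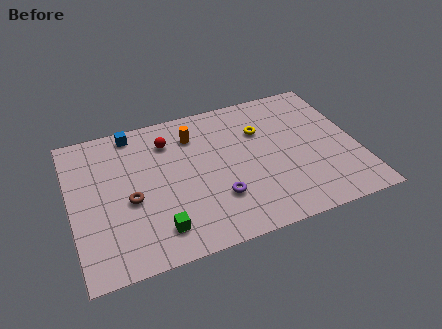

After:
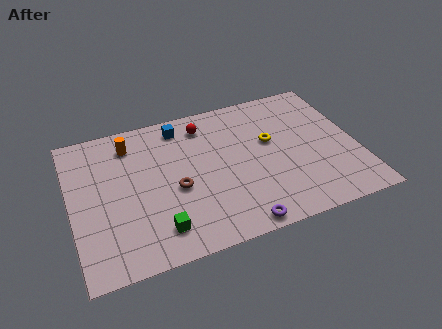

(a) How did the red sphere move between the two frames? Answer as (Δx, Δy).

(1.9, 0.5)

The red sphere was at about (5.1, 7.4) and moved to about (7.0, 7.9).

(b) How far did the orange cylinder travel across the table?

3.2

The orange cylinder was near (6.4, 7.4) before and (3.2, 7.8) after, so it travelled √(3.2² + 0.4²) ≈ 3.2 units.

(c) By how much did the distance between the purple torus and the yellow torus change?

+0.8

Before: roughly 4.6 units apart; after: 5.4. That's 0.8 units further apart.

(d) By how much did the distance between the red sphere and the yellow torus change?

-0.9

They were about 4.8 units apart before and 3.9 after — 0.9 units closer together.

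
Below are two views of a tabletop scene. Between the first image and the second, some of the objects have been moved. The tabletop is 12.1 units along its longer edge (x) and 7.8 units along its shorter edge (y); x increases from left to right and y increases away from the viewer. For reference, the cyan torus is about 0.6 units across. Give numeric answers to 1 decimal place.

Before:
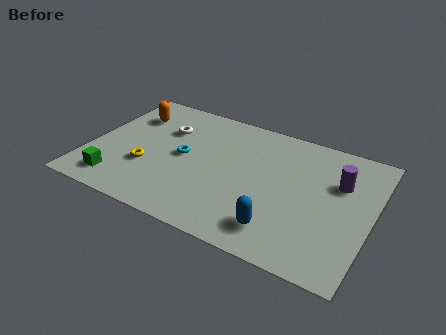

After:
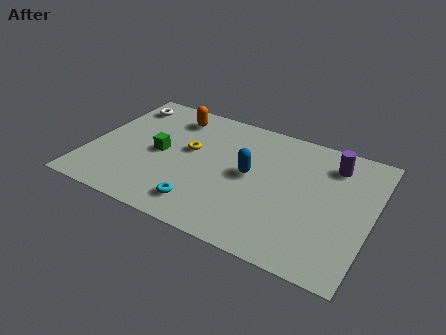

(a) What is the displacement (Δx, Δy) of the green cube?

(1.5, 2.5)

The green cube started near (1.5, 1.3) and ended near (3.0, 3.8).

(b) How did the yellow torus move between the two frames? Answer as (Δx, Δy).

(1.6, 1.8)

The yellow torus was at about (2.6, 2.7) and moved to about (4.2, 4.5).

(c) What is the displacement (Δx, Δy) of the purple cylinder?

(-0.4, 1.0)

The purple cylinder started near (10.6, 5.2) and ended near (10.2, 6.2).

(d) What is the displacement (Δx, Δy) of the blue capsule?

(-1.6, 2.6)

The blue capsule was at about (8.5, 1.5) and moved to about (6.9, 4.1).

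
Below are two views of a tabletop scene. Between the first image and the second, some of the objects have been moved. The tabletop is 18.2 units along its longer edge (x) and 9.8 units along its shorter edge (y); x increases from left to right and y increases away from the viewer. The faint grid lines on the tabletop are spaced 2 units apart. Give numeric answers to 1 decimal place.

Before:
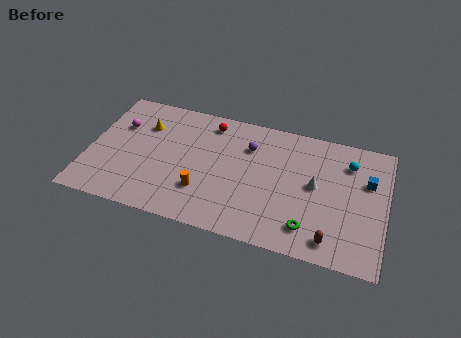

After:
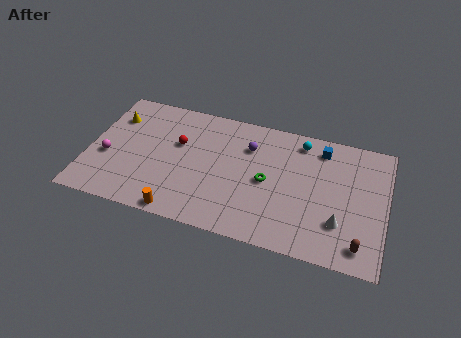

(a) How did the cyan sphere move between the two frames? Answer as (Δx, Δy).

(-3.0, 0.9)

From the two frames, the cyan sphere sits at roughly (15.8, 7.5) before and (12.8, 8.4) after.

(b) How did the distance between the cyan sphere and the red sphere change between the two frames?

-0.9

The distance was about 8.6 in the first image and 7.7 in the second, so they moved 0.9 units closer together.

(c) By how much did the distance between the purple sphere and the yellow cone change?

+1.9

They were about 6.5 units apart before and 8.4 after — 1.9 units further apart.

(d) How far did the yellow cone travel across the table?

1.9

The yellow cone moved from about (3.2, 7.0) to (1.3, 7.2), a distance of √(1.9² + 0.2²) ≈ 1.9.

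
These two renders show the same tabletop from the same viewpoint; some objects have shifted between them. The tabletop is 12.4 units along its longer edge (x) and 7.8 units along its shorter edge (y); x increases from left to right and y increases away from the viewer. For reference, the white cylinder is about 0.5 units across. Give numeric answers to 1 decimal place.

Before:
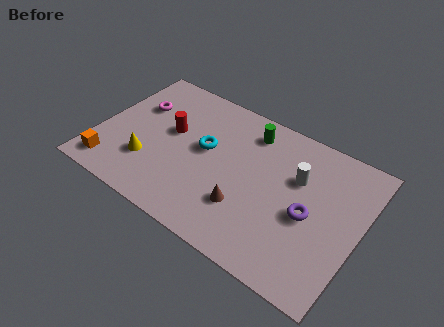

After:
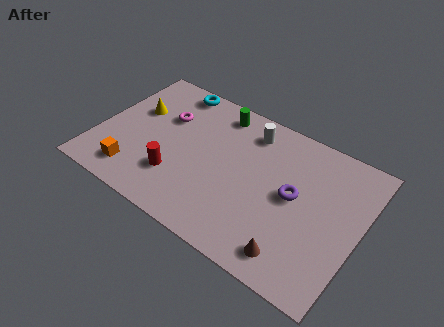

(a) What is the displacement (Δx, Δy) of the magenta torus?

(1.4, 0.0)

The magenta torus started near (1.5, 5.2) and ended near (2.9, 5.2).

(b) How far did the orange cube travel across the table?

1.1

The orange cube moved from about (1.0, 1.2) to (2.1, 1.4), a distance of √(1.1² + 0.2²) ≈ 1.1.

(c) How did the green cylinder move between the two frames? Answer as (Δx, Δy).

(-1.6, 0.3)

The green cylinder was at about (6.8, 6.4) and moved to about (5.2, 6.7).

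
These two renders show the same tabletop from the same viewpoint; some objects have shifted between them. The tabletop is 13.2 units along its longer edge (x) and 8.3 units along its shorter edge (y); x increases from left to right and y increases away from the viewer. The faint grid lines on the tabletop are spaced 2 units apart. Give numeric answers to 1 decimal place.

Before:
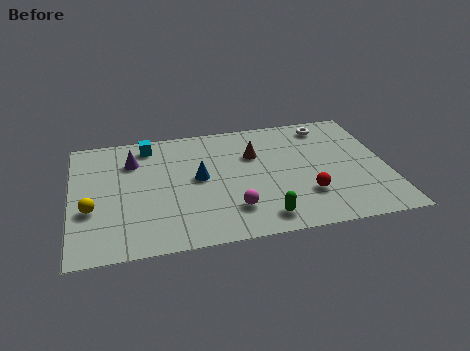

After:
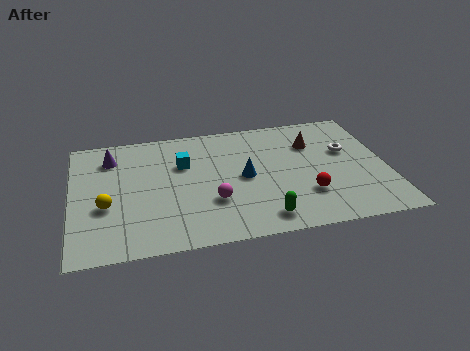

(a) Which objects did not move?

the green capsule and the red sphere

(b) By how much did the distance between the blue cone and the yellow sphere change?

+1.2

Before: roughly 4.7 units apart; after: 5.9. That's 1.2 units further apart.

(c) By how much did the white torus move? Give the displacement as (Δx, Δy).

(0.7, -2.0)

From the two frames, the white torus sits at roughly (10.9, 7.1) before and (11.6, 5.1) after.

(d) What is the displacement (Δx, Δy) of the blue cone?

(1.9, -0.3)

The blue cone was at about (5.3, 4.4) and moved to about (7.2, 4.1).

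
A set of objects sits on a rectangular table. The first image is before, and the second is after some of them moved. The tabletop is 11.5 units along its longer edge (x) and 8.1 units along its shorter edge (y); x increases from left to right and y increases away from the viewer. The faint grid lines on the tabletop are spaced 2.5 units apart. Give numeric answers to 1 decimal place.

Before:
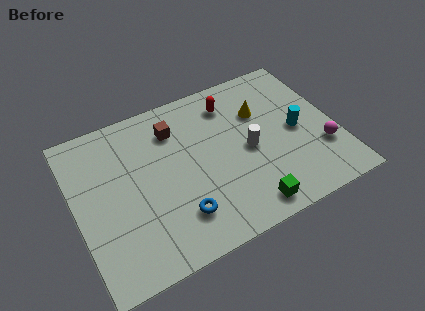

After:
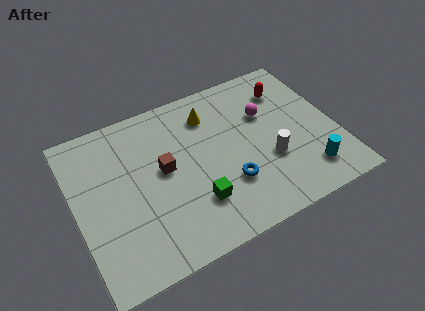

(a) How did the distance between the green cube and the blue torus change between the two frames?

-1.5

Before: roughly 3.0 units apart; after: 1.5. That's 1.5 units closer together.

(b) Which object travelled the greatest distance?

the magenta sphere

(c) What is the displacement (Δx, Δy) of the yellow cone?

(-2.2, 0.8)

The yellow cone started near (8.4, 5.5) and ended near (6.2, 6.3).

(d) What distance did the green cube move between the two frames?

2.4

The green cube was near (7.1, 1.0) before and (5.0, 2.2) after, so it travelled √(2.1² + 1.2²) ≈ 2.4 units.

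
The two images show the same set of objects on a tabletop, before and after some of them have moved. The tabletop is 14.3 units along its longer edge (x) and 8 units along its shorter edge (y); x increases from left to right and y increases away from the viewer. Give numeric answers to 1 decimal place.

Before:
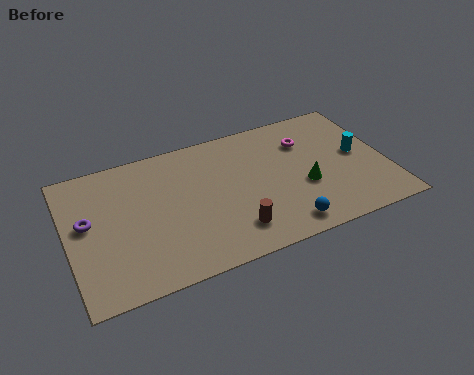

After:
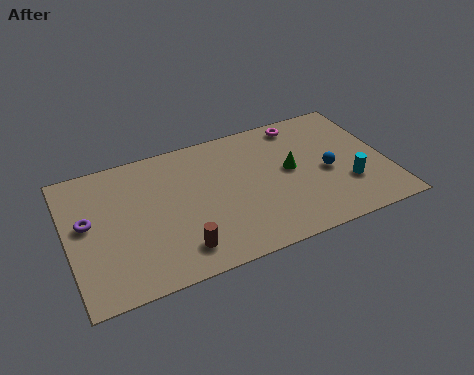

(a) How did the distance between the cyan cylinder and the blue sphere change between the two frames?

-3.5

Before: roughly 4.9 units apart; after: 1.4. That's 3.5 units closer together.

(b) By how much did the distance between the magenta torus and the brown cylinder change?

+2.6

Before: roughly 5.6 units apart; after: 8.2. That's 2.6 units further apart.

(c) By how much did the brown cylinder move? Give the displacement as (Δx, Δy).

(-2.4, -0.2)

The brown cylinder was at about (7.1, 1.7) and moved to about (4.7, 1.5).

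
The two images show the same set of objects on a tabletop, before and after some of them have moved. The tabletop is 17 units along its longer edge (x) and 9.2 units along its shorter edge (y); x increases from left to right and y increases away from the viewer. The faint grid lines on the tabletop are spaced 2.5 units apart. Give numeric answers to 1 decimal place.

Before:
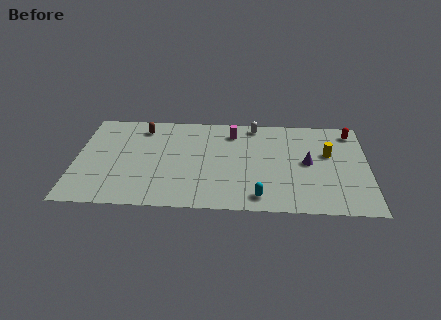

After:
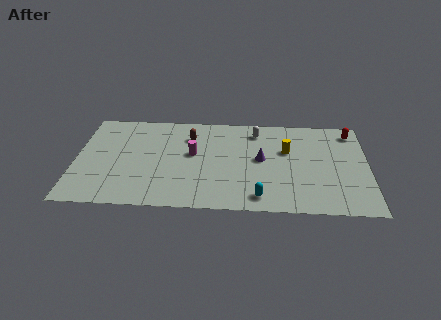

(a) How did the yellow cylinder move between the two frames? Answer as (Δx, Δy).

(-2.4, 0.2)

From the two frames, the yellow cylinder sits at roughly (14.7, 5.6) before and (12.3, 5.8) after.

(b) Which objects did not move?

the red capsule and the cyan capsule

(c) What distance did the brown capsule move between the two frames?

2.9

The brown capsule was near (3.8, 7.6) before and (6.6, 6.9) after, so it travelled √(2.8² + 0.7²) ≈ 2.9 units.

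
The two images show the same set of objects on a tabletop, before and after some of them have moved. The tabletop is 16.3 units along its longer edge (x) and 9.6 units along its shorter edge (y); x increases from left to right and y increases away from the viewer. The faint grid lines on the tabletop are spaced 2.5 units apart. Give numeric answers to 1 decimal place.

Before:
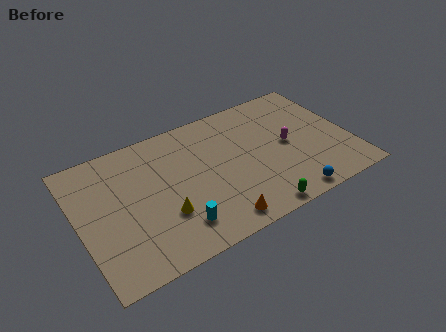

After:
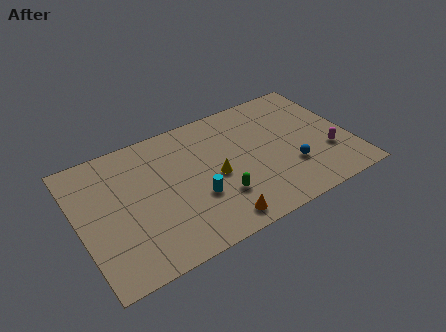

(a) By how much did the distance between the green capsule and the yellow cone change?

-4.1

The distance was about 5.7 in the first image and 1.6 in the second, so they moved 4.1 units closer together.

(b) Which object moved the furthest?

the yellow cone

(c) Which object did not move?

the orange cone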